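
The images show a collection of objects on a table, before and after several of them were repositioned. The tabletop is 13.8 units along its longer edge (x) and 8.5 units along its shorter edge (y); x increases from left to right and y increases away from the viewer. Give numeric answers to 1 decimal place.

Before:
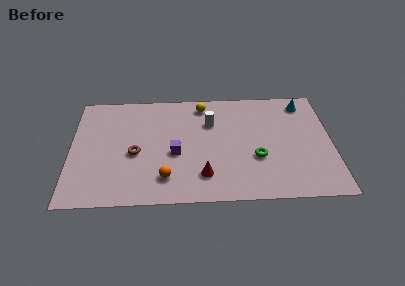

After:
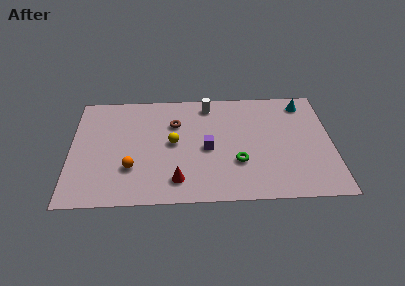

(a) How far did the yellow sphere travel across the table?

3.3

The yellow sphere was near (7.0, 7.3) before and (5.4, 4.4) after, so it travelled √(1.6² + 2.9²) ≈ 3.3 units.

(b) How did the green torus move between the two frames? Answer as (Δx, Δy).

(-1.0, -0.3)

From the two frames, the green torus sits at roughly (9.8, 3.1) before and (8.8, 2.8) after.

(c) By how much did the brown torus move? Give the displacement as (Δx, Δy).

(2.1, 2.2)

From the two frames, the brown torus sits at roughly (3.4, 3.7) before and (5.5, 5.9) after.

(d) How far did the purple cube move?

1.7

The purple cube moved from about (5.5, 3.6) to (7.2, 3.9), a distance of √(1.7² + 0.3²) ≈ 1.7.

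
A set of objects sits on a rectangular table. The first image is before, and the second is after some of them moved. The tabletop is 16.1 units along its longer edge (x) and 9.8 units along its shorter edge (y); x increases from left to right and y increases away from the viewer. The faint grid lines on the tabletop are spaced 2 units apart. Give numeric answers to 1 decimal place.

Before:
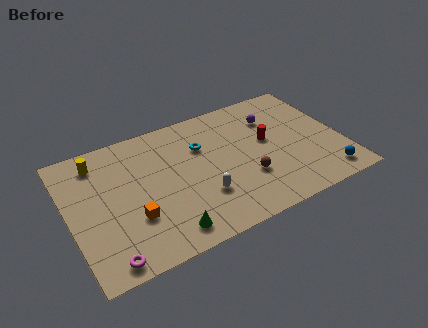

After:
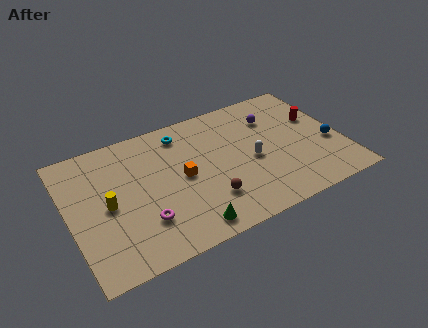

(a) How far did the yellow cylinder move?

3.4

The yellow cylinder moved from about (2.0, 8.1) to (2.2, 4.7), a distance of √(0.2² + 3.4²) ≈ 3.4.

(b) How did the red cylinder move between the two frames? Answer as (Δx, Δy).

(3.1, 0.6)

From the two frames, the red cylinder sits at roughly (11.8, 5.5) before and (14.9, 6.1) after.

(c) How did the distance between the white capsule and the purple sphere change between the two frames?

-3.2

Before: roughly 6.5 units apart; after: 3.3. That's 3.2 units closer together.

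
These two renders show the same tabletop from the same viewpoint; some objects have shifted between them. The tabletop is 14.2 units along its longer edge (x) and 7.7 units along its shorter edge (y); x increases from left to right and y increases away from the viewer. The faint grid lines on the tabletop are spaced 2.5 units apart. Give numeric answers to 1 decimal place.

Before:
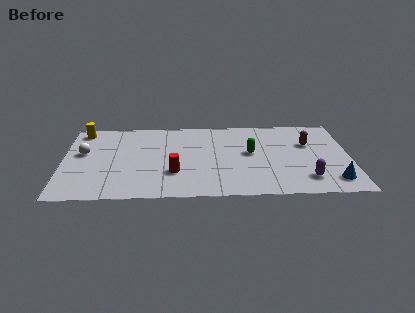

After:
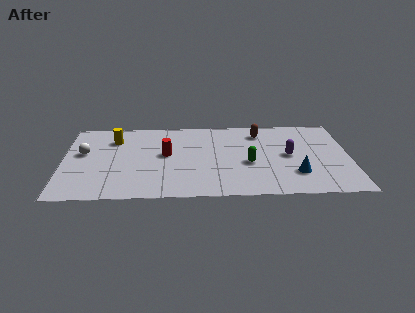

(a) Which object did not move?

the white sphere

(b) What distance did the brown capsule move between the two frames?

2.7

The brown capsule moved from about (12.2, 5.0) to (9.8, 6.2), a distance of √(2.4² + 1.2²) ≈ 2.7.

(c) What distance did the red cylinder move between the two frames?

1.8

The red cylinder moved from about (5.5, 2.4) to (5.1, 4.2), a distance of √(0.4² + 1.8²) ≈ 1.8.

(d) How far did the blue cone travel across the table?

1.9

From (13.3, 1.4) to (11.5, 2.1), the blue cone covered √(1.8² + 0.7²) ≈ 1.9 units.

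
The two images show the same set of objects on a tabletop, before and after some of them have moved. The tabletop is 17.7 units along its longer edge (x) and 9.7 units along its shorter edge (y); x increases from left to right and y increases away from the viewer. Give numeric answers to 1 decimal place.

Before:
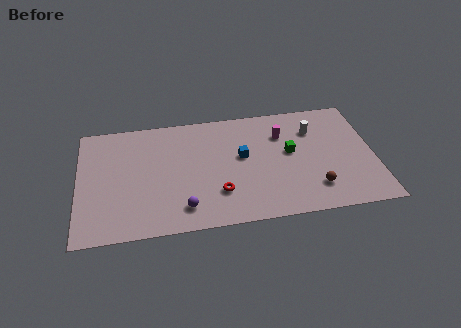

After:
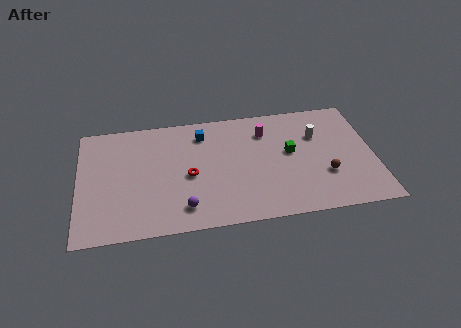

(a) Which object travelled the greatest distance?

the blue cube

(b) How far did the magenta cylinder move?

1.1

The magenta cylinder was near (12.3, 7.0) before and (11.3, 7.4) after, so it travelled √(1.0² + 0.4²) ≈ 1.1 units.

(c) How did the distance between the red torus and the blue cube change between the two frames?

+0.3

The distance was about 3.2 in the first image and 3.5 in the second, so they moved 0.3 units further apart.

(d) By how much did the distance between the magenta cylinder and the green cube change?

+0.8

The distance was about 1.6 in the first image and 2.4 in the second, so they moved 0.8 units further apart.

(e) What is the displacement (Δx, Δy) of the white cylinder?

(0.2, -0.5)

The white cylinder was at about (14.2, 7.1) and moved to about (14.4, 6.6).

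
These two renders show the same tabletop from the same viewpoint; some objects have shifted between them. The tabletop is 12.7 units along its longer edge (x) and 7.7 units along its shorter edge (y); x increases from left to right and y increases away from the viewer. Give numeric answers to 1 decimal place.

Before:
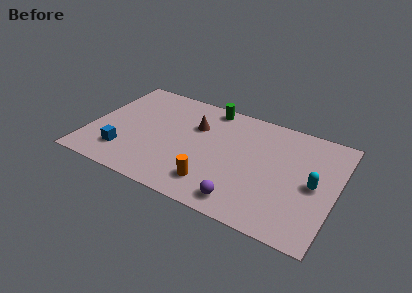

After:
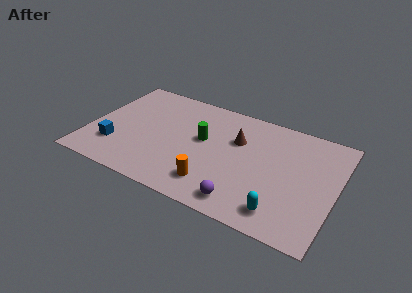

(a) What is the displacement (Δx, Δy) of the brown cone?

(2.2, -0.1)

From the two frames, the brown cone sits at roughly (5.3, 5.2) before and (7.5, 5.1) after.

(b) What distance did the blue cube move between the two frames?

0.6

From (2.0, 1.8) to (1.5, 2.1), the blue cube covered √(0.5² + 0.3²) ≈ 0.6 units.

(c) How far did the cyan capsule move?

2.8

From (11.6, 3.7) to (10.2, 1.3), the cyan capsule covered √(1.4² + 2.4²) ≈ 2.8 units.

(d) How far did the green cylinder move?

2.5

The green cylinder was near (5.8, 6.9) before and (5.8, 4.4) after, so it travelled √(0.0² + 2.5²) ≈ 2.5 units.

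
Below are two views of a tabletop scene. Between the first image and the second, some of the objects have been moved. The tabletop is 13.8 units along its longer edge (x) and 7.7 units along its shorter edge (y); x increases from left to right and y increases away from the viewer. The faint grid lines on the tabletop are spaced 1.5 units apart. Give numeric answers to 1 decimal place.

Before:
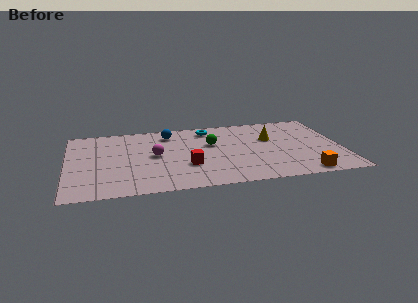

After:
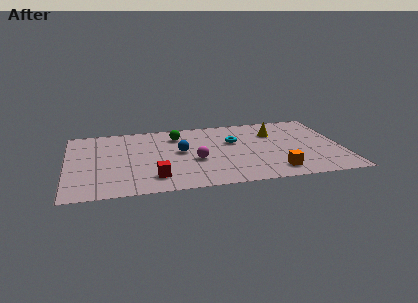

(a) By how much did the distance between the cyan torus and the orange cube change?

-3.2

The distance was about 7.3 in the first image and 4.1 in the second, so they moved 3.2 units closer together.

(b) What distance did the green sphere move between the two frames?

2.1

From (7.3, 4.8) to (5.6, 6.0), the green sphere covered √(1.7² + 1.2²) ≈ 2.1 units.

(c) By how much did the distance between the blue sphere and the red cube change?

-0.8

Before: roughly 3.8 units apart; after: 3.0. That's 0.8 units closer together.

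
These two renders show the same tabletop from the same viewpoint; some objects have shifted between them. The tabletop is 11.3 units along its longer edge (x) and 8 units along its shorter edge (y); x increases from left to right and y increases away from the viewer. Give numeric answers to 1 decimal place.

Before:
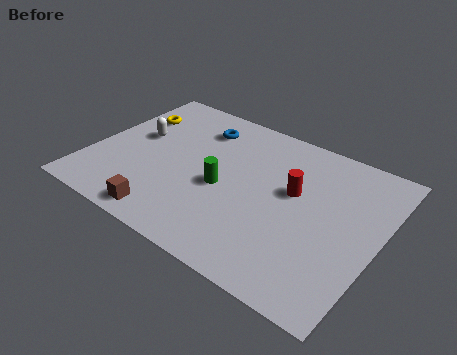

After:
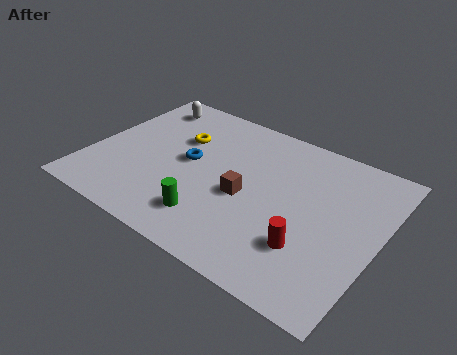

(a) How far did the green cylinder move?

1.8

From (5.3, 3.5) to (5.2, 1.7), the green cylinder covered √(0.1² + 1.8²) ≈ 1.8 units.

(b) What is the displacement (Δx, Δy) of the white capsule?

(-0.1, 2.1)

The white capsule was at about (1.6, 4.6) and moved to about (1.5, 6.7).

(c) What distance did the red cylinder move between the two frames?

2.6

The red cylinder moved from about (7.9, 4.7) to (8.9, 2.3), a distance of √(1.0² + 2.4²) ≈ 2.6.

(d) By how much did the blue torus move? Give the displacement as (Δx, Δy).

(0.0, -2.1)

The blue torus started near (3.8, 6.3) and ended near (3.8, 4.2).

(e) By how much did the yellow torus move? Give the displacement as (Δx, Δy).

(2.1, -0.4)

From the two frames, the yellow torus sits at roughly (1.1, 5.7) before and (3.2, 5.3) after.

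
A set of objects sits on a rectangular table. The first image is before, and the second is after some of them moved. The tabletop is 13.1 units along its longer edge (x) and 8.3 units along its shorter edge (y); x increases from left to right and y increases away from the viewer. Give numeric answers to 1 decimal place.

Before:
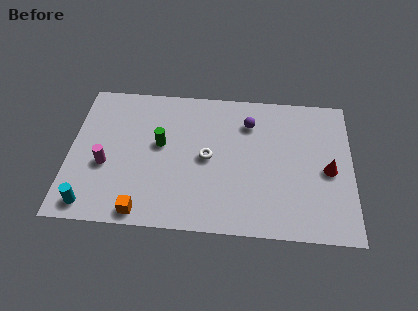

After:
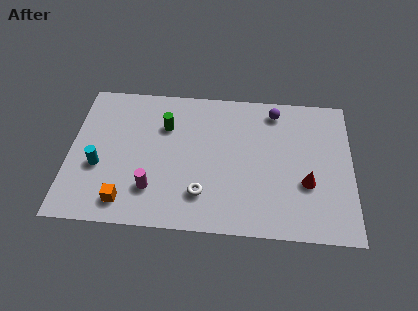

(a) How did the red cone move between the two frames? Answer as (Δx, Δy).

(-1.0, -0.8)

The red cone started near (12.0, 3.8) and ended near (11.0, 3.0).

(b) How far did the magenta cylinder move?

2.5

From (1.7, 3.3) to (3.9, 2.1), the magenta cylinder covered √(2.2² + 1.2²) ≈ 2.5 units.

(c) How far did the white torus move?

2.1

From (6.4, 4.1) to (6.2, 2.0), the white torus covered √(0.2² + 2.1²) ≈ 2.1 units.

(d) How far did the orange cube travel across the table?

0.9

From (3.5, 0.8) to (2.7, 1.3), the orange cube covered √(0.8² + 0.5²) ≈ 0.9 units.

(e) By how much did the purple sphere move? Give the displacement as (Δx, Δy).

(1.2, 0.8)

The purple sphere started near (8.3, 6.3) and ended near (9.5, 7.1).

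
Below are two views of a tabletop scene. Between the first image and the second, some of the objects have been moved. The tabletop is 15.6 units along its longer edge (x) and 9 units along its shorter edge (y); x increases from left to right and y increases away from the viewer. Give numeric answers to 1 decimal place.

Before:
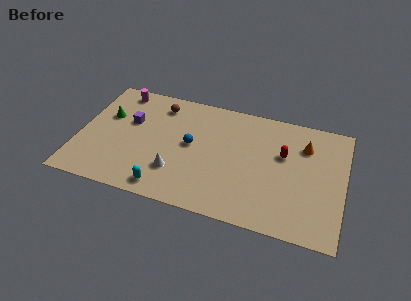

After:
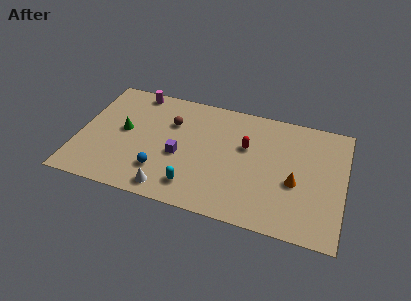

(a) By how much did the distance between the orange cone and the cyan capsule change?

-3.4

They were about 9.5 units apart before and 6.1 after — 3.4 units closer together.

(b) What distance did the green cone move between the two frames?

1.4

The green cone was near (1.5, 5.7) before and (2.6, 4.8) after, so it travelled √(1.1² + 0.9²) ≈ 1.4 units.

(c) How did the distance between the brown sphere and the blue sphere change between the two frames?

+0.6

Before: roughly 3.3 units apart; after: 3.9. That's 0.6 units further apart.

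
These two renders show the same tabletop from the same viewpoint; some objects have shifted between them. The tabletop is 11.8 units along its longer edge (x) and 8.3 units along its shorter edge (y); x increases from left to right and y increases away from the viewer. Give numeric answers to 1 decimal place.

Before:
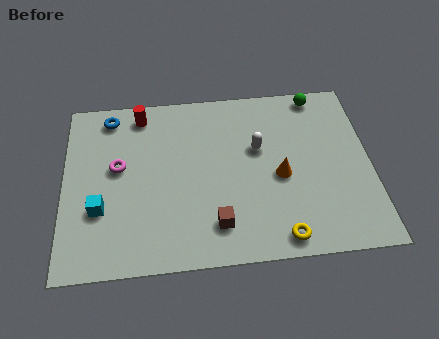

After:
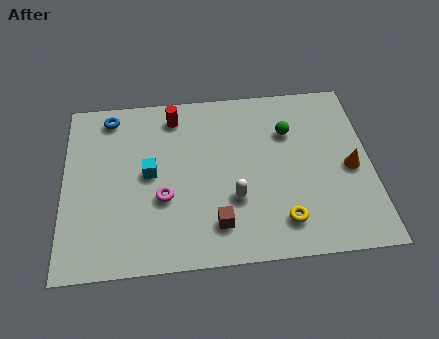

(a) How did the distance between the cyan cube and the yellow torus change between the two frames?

-1.4

Before: roughly 7.1 units apart; after: 5.7. That's 1.4 units closer together.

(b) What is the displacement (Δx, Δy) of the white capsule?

(-1.0, -2.3)

The white capsule started near (7.5, 5.1) and ended near (6.5, 2.8).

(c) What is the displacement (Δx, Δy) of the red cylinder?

(1.3, -0.2)

From the two frames, the red cylinder sits at roughly (3.0, 7.2) before and (4.3, 7.0) after.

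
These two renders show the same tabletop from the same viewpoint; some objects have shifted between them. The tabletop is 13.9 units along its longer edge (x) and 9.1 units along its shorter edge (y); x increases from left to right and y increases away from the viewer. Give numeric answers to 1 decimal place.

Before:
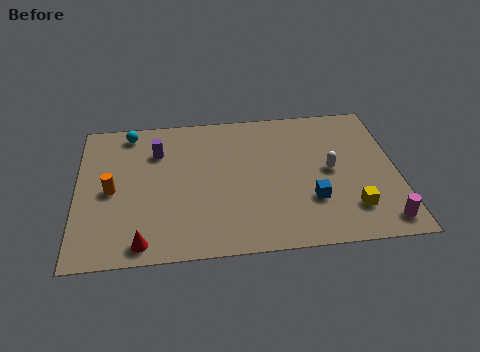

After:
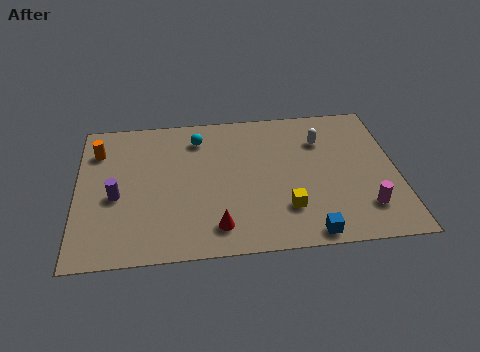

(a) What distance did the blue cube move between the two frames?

2.0

From (10.1, 2.8) to (9.9, 0.8), the blue cube covered √(0.2² + 2.0²) ≈ 2.0 units.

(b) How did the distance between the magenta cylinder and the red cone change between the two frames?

-3.9

Before: roughly 10.3 units apart; after: 6.4. That's 3.9 units closer together.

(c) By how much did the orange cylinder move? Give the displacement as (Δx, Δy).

(-0.6, 2.6)

The orange cylinder started near (1.5, 4.3) and ended near (0.9, 6.9).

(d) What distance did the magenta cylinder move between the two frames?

1.1

The magenta cylinder was near (13.1, 1.2) before and (12.4, 2.1) after, so it travelled √(0.7² + 0.9²) ≈ 1.1 units.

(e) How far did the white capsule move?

2.0

The white capsule moved from about (11.0, 4.6) to (10.7, 6.6), a distance of √(0.3² + 2.0²) ≈ 2.0.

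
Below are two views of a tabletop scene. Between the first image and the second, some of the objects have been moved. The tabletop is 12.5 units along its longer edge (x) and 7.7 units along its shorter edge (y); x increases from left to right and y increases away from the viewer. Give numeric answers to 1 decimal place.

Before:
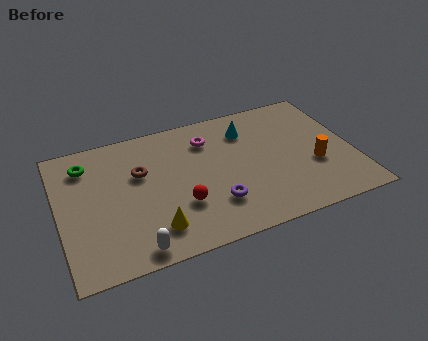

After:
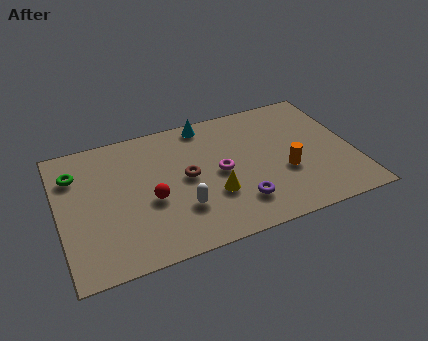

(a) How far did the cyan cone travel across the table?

2.0

From (8.2, 5.9) to (6.5, 6.9), the cyan cone covered √(1.7² + 1.0²) ≈ 2.0 units.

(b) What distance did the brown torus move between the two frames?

2.1

From (3.5, 4.9) to (5.4, 4.0), the brown torus covered √(1.9² + 0.9²) ≈ 2.1 units.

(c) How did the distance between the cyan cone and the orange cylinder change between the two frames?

+1.0

Before: roughly 4.0 units apart; after: 5.0. That's 1.0 units further apart.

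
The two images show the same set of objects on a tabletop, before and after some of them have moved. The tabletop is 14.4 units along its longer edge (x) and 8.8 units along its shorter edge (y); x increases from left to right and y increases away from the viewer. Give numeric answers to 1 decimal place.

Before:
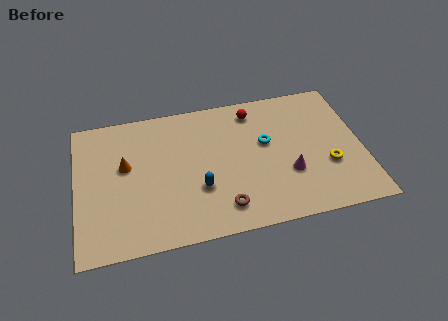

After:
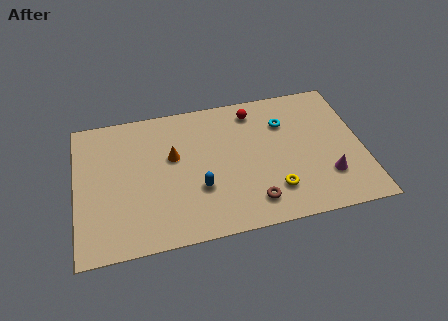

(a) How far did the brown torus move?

1.5

The brown torus was near (7.2, 1.6) before and (8.7, 1.6) after, so it travelled √(1.5² + 0.0²) ≈ 1.5 units.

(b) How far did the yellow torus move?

3.0

From (12.6, 3.1) to (9.8, 2.1), the yellow torus covered √(2.8² + 1.0²) ≈ 3.0 units.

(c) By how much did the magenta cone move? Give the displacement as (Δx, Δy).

(1.9, -0.6)

The magenta cone started near (10.6, 3.0) and ended near (12.5, 2.4).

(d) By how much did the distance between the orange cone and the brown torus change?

-0.6

Before: roughly 5.9 units apart; after: 5.3. That's 0.6 units closer together.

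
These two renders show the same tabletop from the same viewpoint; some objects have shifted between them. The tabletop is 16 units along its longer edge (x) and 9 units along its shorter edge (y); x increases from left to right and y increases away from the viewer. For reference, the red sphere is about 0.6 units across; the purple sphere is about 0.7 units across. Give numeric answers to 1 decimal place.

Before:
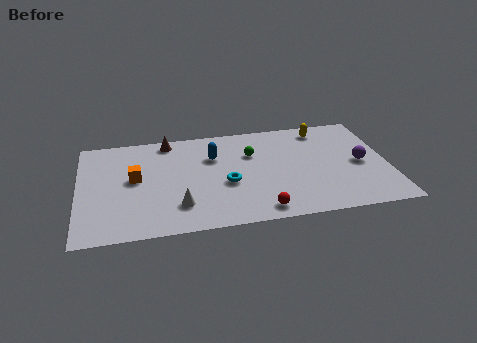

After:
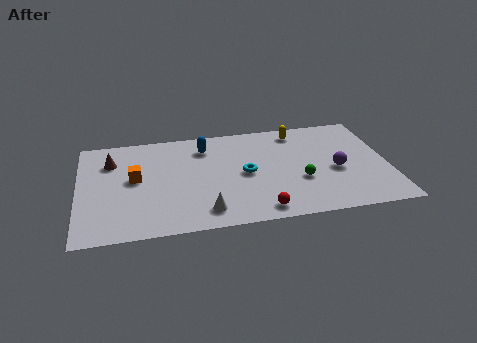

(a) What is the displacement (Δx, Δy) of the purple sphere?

(-1.3, -0.4)

The purple sphere was at about (14.6, 4.3) and moved to about (13.3, 3.9).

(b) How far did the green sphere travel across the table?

3.7

The green sphere was near (9.0, 6.1) before and (11.4, 3.3) after, so it travelled √(2.4² + 2.8²) ≈ 3.7 units.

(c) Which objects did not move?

the red sphere and the orange cube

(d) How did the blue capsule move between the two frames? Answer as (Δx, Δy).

(-0.4, 0.9)

The blue capsule started near (7.0, 6.2) and ended near (6.6, 7.1).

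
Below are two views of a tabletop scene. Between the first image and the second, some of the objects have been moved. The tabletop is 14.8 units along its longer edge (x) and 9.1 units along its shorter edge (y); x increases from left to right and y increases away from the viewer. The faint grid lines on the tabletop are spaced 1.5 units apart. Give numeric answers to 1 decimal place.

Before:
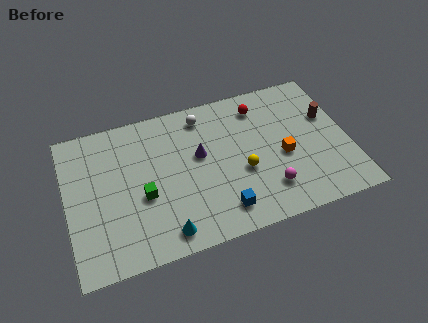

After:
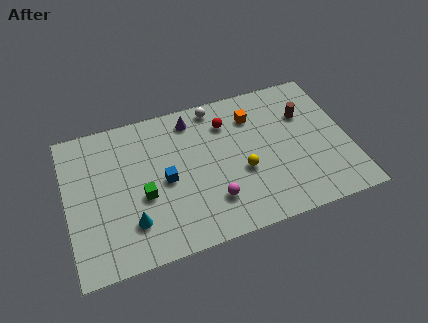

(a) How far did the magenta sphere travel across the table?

2.9

From (10.3, 2.1) to (7.4, 2.3), the magenta sphere covered √(2.9² + 0.2²) ≈ 2.9 units.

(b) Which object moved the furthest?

the blue cube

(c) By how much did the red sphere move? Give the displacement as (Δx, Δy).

(-1.8, -0.5)

From the two frames, the red sphere sits at roughly (10.4, 7.4) before and (8.6, 6.9) after.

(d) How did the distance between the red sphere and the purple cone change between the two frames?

-2.0

They were about 4.0 units apart before and 2.0 after — 2.0 units closer together.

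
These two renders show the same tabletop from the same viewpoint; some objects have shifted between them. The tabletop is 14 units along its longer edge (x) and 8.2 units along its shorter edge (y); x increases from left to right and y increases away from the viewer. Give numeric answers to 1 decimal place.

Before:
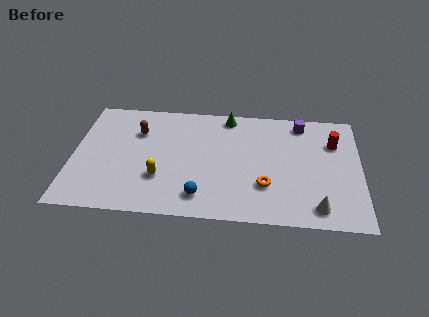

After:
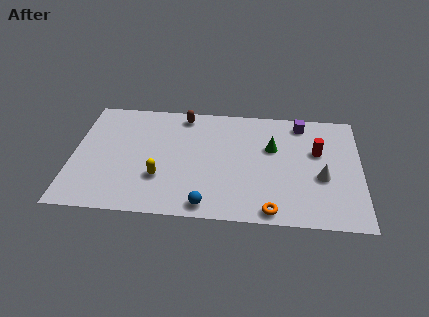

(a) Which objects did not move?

the yellow capsule and the purple cube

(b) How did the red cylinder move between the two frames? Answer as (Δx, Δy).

(-0.8, -0.7)

The red cylinder started near (12.7, 5.8) and ended near (11.9, 5.1).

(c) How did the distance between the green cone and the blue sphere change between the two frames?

-0.6

The distance was about 5.9 in the first image and 5.3 in the second, so they moved 0.6 units closer together.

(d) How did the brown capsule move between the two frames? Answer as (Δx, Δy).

(2.2, 1.4)

From the two frames, the brown capsule sits at roughly (3.1, 5.8) before and (5.3, 7.2) after.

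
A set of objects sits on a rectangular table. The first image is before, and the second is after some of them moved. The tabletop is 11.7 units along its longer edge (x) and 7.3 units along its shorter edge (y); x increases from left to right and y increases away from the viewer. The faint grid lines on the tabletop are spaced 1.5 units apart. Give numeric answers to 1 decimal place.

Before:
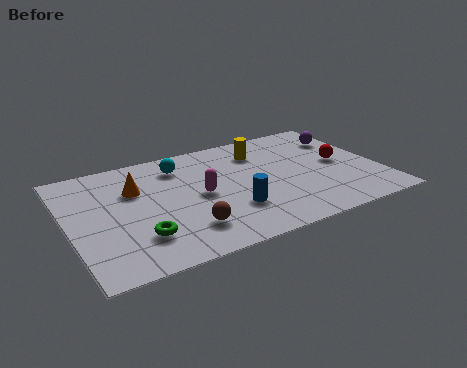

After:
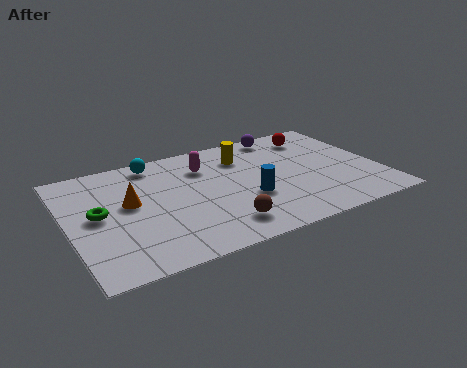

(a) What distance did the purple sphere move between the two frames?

2.5

The purple sphere was near (10.8, 5.4) before and (8.5, 6.5) after, so it travelled √(2.3² + 1.1²) ≈ 2.5 units.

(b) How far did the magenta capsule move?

1.8

The magenta capsule was near (4.9, 3.6) before and (5.3, 5.4) after, so it travelled √(0.4² + 1.8²) ≈ 1.8 units.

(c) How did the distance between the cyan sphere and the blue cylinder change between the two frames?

+0.9

They were about 3.9 units apart before and 4.8 after — 0.9 units further apart.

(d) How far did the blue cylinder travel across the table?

0.9

The blue cylinder moved from about (5.9, 2.2) to (6.6, 2.7), a distance of √(0.7² + 0.5²) ≈ 0.9.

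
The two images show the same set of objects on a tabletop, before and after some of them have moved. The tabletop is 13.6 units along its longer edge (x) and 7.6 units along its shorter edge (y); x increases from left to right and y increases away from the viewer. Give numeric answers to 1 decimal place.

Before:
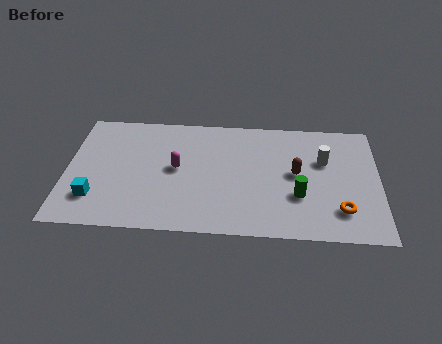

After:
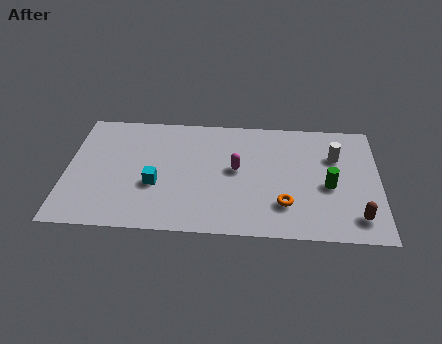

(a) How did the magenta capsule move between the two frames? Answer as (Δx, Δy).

(2.6, 0.1)

The magenta capsule started near (4.8, 4.0) and ended near (7.4, 4.1).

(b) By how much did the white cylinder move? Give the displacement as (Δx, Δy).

(0.5, 0.3)

From the two frames, the white cylinder sits at roughly (11.2, 4.9) before and (11.7, 5.2) after.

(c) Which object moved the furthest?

the brown capsule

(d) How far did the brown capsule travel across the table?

3.7

From (10.0, 4.0) to (12.6, 1.4), the brown capsule covered √(2.6² + 2.6²) ≈ 3.7 units.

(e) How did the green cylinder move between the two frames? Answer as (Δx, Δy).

(1.3, 0.7)

From the two frames, the green cylinder sits at roughly (10.1, 2.6) before and (11.4, 3.3) after.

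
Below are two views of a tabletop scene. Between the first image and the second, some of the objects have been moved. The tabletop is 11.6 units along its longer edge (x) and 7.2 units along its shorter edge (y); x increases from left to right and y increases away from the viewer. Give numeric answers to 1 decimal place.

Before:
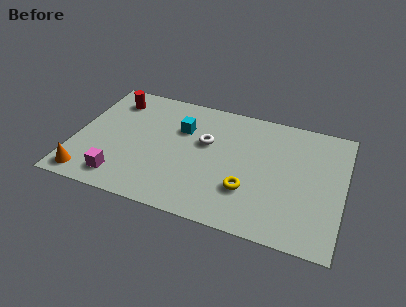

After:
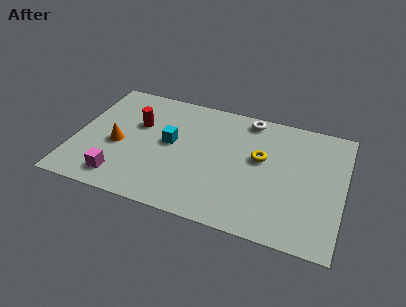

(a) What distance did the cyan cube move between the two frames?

1.1

The cyan cube moved from about (4.5, 4.9) to (4.1, 3.9), a distance of √(0.4² + 1.0²) ≈ 1.1.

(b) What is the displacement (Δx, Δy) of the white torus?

(1.7, 2.0)

From the two frames, the white torus sits at roughly (5.6, 4.4) before and (7.3, 6.4) after.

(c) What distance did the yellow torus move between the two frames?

2.0

The yellow torus was near (7.6, 2.2) before and (8.0, 4.2) after, so it travelled √(0.4² + 2.0²) ≈ 2.0 units.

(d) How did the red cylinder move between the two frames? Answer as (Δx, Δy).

(1.2, -1.2)

The red cylinder was at about (1.4, 5.8) and moved to about (2.6, 4.6).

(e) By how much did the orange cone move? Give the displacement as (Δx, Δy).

(1.1, 2.2)

From the two frames, the orange cone sits at roughly (0.8, 0.9) before and (1.9, 3.1) after.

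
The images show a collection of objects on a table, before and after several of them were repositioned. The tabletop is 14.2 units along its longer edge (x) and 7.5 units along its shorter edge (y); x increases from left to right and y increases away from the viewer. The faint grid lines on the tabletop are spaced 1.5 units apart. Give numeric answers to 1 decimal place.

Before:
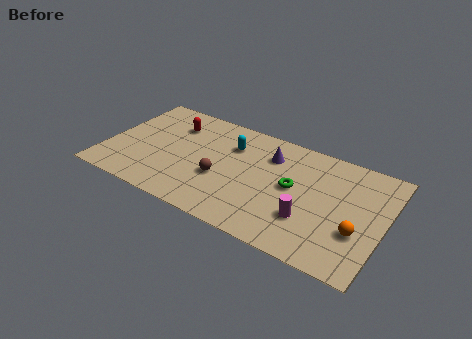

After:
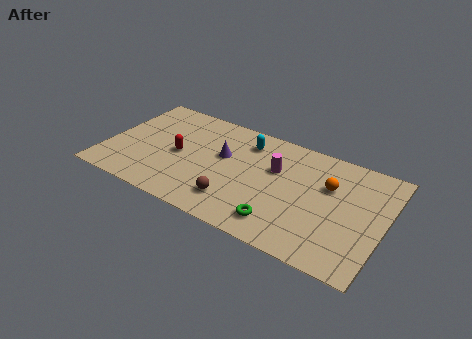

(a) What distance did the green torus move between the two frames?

2.6

The green torus moved from about (9.6, 4.0) to (9.3, 1.4), a distance of √(0.3² + 2.6²) ≈ 2.6.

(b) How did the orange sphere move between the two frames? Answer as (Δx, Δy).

(-1.7, 2.3)

The orange sphere was at about (13.0, 2.6) and moved to about (11.3, 4.9).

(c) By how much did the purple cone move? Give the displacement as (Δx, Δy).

(-2.3, -1.1)

The purple cone was at about (8.2, 5.6) and moved to about (5.9, 4.5).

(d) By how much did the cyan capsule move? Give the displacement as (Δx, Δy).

(0.7, 0.6)

The cyan capsule started near (6.2, 5.4) and ended near (6.9, 6.0).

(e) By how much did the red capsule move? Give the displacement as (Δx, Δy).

(0.6, -2.0)

The red capsule was at about (3.1, 5.6) and moved to about (3.7, 3.6).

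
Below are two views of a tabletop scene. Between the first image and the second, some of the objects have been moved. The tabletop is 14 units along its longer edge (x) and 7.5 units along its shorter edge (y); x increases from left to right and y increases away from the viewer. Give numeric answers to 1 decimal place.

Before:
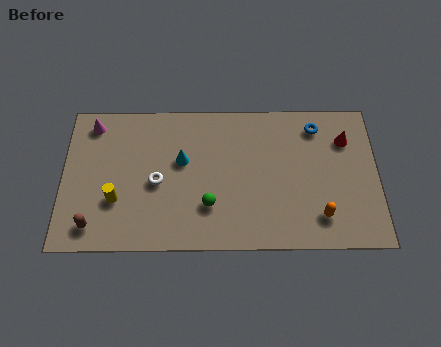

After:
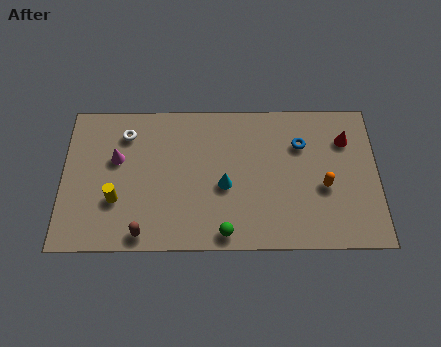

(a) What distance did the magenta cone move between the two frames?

2.1

The magenta cone was near (1.3, 6.4) before and (2.4, 4.6) after, so it travelled √(1.1² + 1.8²) ≈ 2.1 units.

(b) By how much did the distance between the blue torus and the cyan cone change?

-2.2

The distance was about 6.2 in the first image and 4.0 in the second, so they moved 2.2 units closer together.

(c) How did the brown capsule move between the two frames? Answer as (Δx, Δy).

(2.2, -0.4)

The brown capsule started near (1.4, 1.2) and ended near (3.6, 0.8).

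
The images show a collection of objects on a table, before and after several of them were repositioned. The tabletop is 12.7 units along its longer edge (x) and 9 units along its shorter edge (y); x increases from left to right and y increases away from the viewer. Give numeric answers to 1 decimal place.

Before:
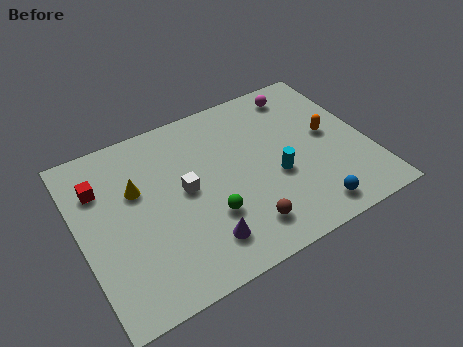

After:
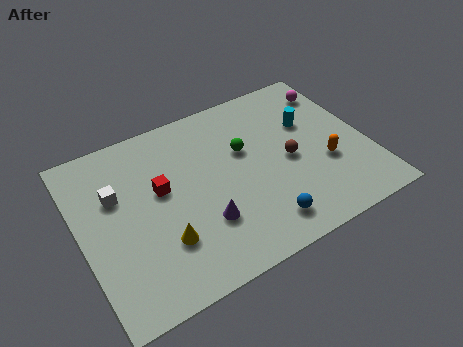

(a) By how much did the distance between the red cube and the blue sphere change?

-4.6

The distance was about 10.0 in the first image and 5.4 in the second, so they moved 4.6 units closer together.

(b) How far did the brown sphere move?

3.5

From (6.7, 1.7) to (9.2, 4.2), the brown sphere covered √(2.5² + 2.5²) ≈ 3.5 units.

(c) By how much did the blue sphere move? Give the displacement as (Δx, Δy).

(-2.1, 0.3)

From the two frames, the blue sphere sits at roughly (9.6, 1.2) before and (7.5, 1.5) after.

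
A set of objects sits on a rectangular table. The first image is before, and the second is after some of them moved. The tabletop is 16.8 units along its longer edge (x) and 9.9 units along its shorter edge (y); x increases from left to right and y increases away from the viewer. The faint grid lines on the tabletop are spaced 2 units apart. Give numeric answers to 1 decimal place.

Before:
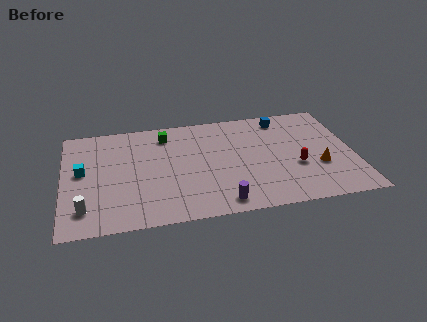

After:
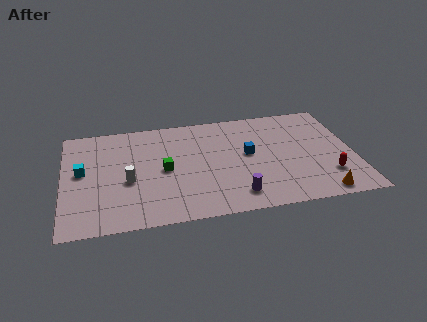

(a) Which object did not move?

the cyan cube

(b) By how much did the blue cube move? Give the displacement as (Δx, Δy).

(-2.2, -3.1)

The blue cube was at about (12.9, 8.5) and moved to about (10.7, 5.4).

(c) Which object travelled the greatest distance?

the blue cube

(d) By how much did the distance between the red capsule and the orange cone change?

+0.4

Before: roughly 1.3 units apart; after: 1.7. That's 0.4 units further apart.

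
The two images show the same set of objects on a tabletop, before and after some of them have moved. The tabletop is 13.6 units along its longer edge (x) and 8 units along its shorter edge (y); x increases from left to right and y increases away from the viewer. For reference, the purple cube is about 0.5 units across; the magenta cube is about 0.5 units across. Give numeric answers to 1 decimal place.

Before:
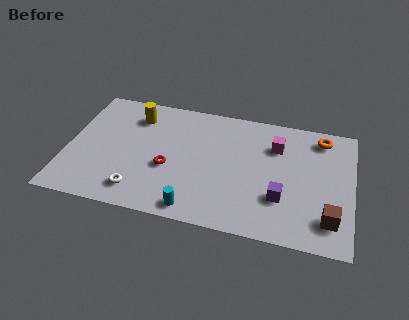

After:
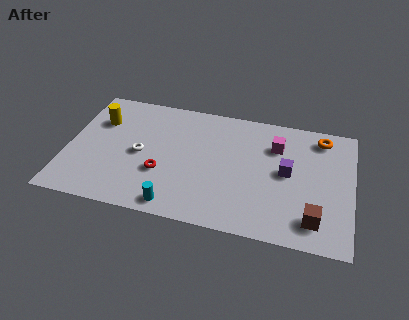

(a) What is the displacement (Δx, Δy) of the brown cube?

(-0.7, -0.2)

The brown cube started near (12.6, 1.7) and ended near (11.9, 1.5).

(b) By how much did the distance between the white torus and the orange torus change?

-1.0

Before: roughly 10.0 units apart; after: 9.0. That's 1.0 units closer together.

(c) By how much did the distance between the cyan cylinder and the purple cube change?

+1.8

Before: roughly 4.3 units apart; after: 6.1. That's 1.8 units further apart.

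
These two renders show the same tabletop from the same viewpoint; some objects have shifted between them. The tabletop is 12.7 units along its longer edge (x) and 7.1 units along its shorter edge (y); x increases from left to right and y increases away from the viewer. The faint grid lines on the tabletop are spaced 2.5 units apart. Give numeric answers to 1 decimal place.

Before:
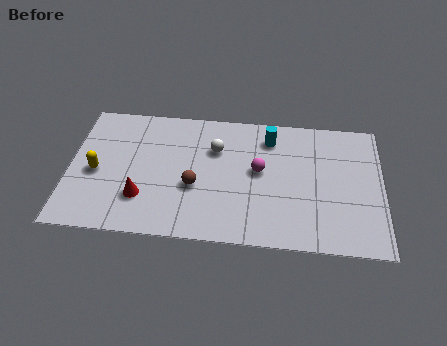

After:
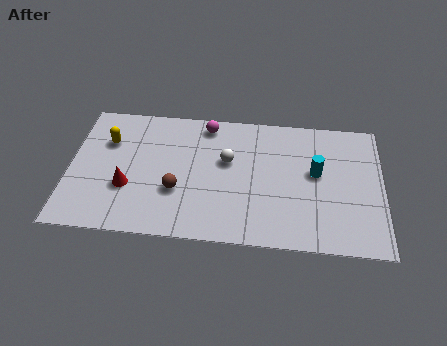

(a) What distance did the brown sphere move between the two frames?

0.8

The brown sphere moved from about (5.1, 2.8) to (4.4, 2.5), a distance of √(0.7² + 0.3²) ≈ 0.8.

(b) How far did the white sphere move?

0.8

The white sphere moved from about (5.9, 4.9) to (6.4, 4.3), a distance of √(0.5² + 0.6²) ≈ 0.8.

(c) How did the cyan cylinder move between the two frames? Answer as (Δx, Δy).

(1.9, -1.7)

From the two frames, the cyan cylinder sits at roughly (8.1, 5.7) before and (10.0, 4.0) after.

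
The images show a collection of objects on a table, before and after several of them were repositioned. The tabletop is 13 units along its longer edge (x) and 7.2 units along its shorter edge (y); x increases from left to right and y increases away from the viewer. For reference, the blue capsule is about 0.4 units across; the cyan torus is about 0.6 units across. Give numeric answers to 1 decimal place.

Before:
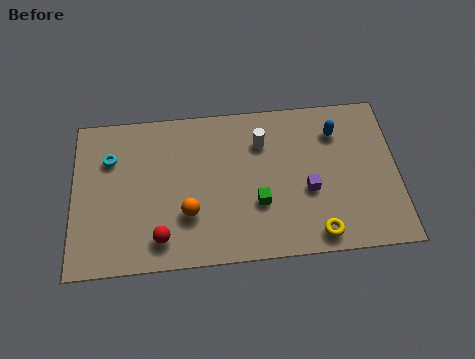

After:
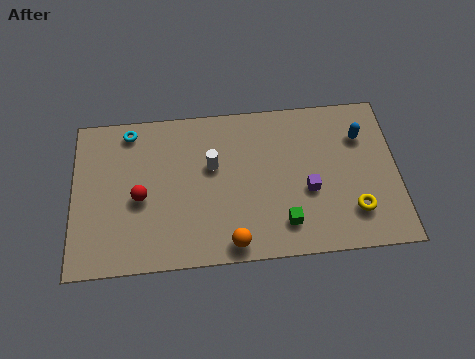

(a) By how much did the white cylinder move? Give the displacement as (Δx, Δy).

(-2.0, -0.9)

The white cylinder was at about (7.6, 5.3) and moved to about (5.6, 4.4).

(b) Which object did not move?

the purple cube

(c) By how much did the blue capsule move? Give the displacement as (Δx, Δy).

(1.0, -0.3)

From the two frames, the blue capsule sits at roughly (10.6, 5.5) before and (11.6, 5.2) after.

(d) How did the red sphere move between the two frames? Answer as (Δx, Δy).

(-0.8, 1.9)

The red sphere started near (3.5, 1.3) and ended near (2.7, 3.2).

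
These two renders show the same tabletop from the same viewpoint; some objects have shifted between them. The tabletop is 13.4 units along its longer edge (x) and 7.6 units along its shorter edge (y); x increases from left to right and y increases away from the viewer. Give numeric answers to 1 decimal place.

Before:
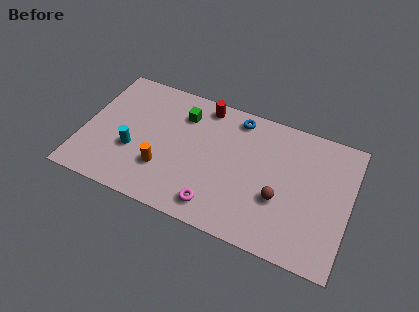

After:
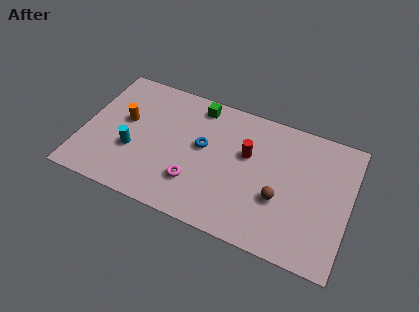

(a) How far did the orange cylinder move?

3.0

The orange cylinder was near (4.2, 2.3) before and (2.0, 4.4) after, so it travelled √(2.2² + 2.1²) ≈ 3.0 units.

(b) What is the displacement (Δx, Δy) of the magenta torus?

(-1.2, 0.9)

The magenta torus was at about (7.0, 1.2) and moved to about (5.8, 2.1).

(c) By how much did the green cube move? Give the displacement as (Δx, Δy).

(0.7, 0.8)

The green cube was at about (4.8, 5.8) and moved to about (5.5, 6.6).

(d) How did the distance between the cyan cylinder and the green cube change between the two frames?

+1.1

They were about 3.7 units apart before and 4.8 after — 1.1 units further apart.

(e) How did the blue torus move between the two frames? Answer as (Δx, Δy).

(-1.5, -2.3)

The blue torus started near (7.5, 6.6) and ended near (6.0, 4.3).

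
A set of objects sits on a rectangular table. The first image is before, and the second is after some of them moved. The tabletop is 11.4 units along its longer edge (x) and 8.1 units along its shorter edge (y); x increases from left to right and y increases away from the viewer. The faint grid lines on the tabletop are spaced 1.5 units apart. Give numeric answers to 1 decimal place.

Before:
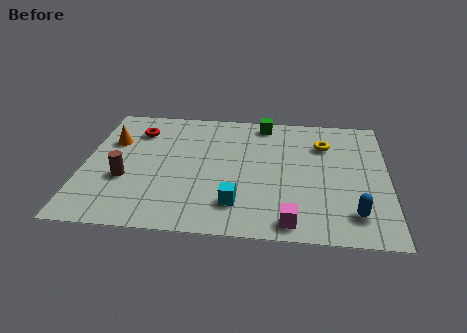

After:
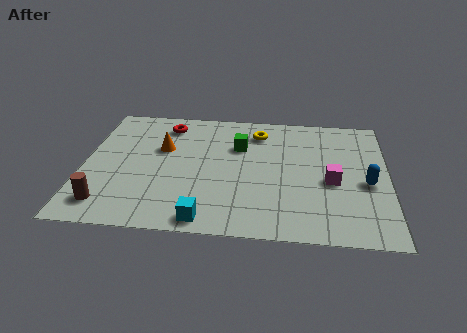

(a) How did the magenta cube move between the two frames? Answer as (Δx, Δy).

(1.5, 2.6)

The magenta cube started near (7.8, 0.9) and ended near (9.3, 3.5).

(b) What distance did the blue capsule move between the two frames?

2.0

From (10.1, 1.6) to (10.6, 3.5), the blue capsule covered √(0.5² + 1.9²) ≈ 2.0 units.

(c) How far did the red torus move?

1.2

From (1.9, 6.2) to (3.0, 6.7), the red torus covered √(1.1² + 0.5²) ≈ 1.2 units.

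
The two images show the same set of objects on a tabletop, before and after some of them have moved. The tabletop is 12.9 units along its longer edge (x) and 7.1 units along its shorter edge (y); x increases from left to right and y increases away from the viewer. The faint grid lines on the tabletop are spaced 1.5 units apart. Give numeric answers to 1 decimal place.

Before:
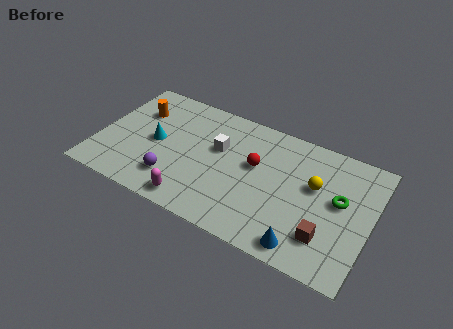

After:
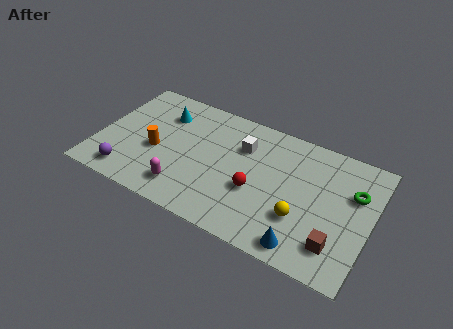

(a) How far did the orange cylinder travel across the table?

2.3

From (1.6, 5.0) to (2.8, 3.0), the orange cylinder covered √(1.2² + 2.0²) ≈ 2.3 units.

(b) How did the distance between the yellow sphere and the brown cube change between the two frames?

-0.8

Before: roughly 2.6 units apart; after: 1.8. That's 0.8 units closer together.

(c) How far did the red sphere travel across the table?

1.4

From (7.4, 4.2) to (7.6, 2.8), the red sphere covered √(0.2² + 1.4²) ≈ 1.4 units.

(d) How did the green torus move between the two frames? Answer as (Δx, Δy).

(0.6, 0.7)

The green torus started near (11.4, 4.0) and ended near (12.0, 4.7).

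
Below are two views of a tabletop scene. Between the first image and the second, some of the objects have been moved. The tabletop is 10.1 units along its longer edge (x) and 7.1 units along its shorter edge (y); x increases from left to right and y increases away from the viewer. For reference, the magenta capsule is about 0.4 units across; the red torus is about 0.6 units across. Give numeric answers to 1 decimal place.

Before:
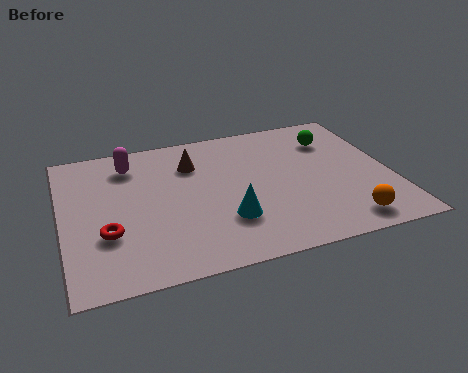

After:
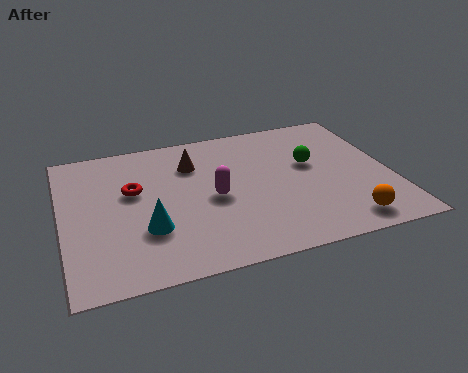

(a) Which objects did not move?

the brown cone and the orange sphere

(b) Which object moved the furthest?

the magenta capsule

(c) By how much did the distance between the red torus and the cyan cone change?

-1.6

They were about 3.6 units apart before and 2.0 after — 1.6 units closer together.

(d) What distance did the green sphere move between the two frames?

1.4

From (8.5, 5.3) to (7.7, 4.2), the green sphere covered √(0.8² + 1.1²) ≈ 1.4 units.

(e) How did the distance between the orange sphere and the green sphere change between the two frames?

-1.0

They were about 4.3 units apart before and 3.3 after — 1.0 units closer together.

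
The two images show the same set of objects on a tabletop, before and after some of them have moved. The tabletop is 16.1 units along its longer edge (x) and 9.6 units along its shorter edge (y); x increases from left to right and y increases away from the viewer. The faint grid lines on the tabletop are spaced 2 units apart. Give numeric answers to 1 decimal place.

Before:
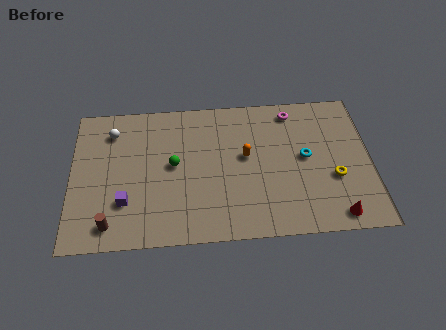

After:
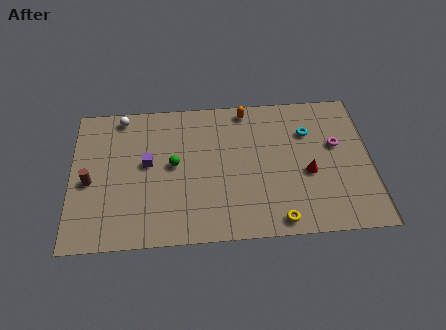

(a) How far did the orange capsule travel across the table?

3.2

From (9.4, 5.4) to (9.5, 8.6), the orange capsule covered √(0.1² + 3.2²) ≈ 3.2 units.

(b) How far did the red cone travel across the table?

3.2

The red cone moved from about (14.1, 1.1) to (12.7, 4.0), a distance of √(1.4² + 2.9²) ≈ 3.2.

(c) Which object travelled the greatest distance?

the yellow torus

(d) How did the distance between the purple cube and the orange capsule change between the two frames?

-0.7

They were about 7.0 units apart before and 6.3 after — 0.7 units closer together.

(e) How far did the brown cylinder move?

3.1

From (2.1, 1.4) to (1.0, 4.3), the brown cylinder covered √(1.1² + 2.9²) ≈ 3.1 units.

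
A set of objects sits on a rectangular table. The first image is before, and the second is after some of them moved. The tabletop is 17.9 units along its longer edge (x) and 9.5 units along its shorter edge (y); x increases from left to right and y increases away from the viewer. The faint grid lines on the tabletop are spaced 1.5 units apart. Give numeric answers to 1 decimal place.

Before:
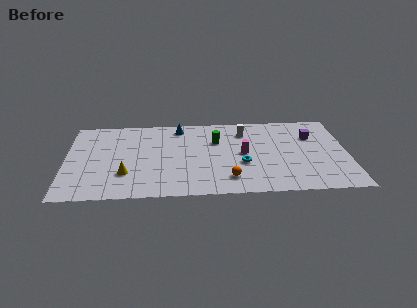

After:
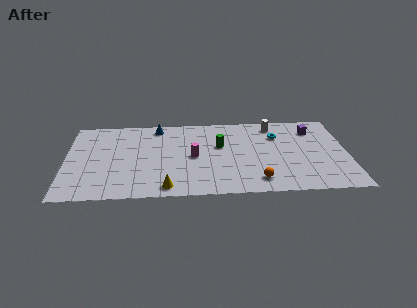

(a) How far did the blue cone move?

1.4

The blue cone moved from about (7.2, 8.2) to (5.8, 8.3), a distance of √(1.4² + 0.1²) ≈ 1.4.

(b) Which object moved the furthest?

the cyan torus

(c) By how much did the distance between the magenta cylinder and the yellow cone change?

-3.9

Before: roughly 7.8 units apart; after: 3.9. That's 3.9 units closer together.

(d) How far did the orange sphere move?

1.8

The orange sphere moved from about (10.3, 1.9) to (12.1, 1.6), a distance of √(1.8² + 0.3²) ≈ 1.8.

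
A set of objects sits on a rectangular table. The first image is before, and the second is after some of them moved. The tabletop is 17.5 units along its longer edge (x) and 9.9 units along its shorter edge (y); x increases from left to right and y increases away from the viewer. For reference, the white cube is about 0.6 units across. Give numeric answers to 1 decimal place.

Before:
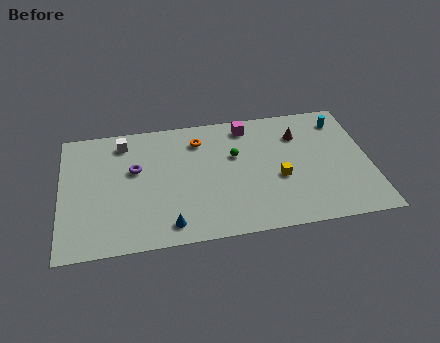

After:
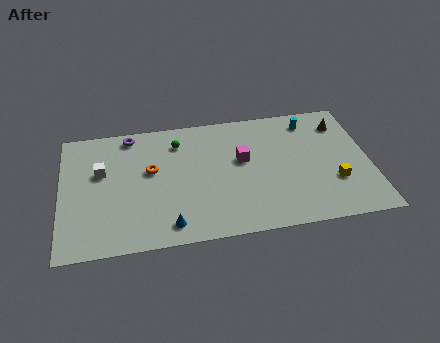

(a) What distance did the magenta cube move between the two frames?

2.7

The magenta cube moved from about (10.7, 8.5) to (10.3, 5.8), a distance of √(0.4² + 2.7²) ≈ 2.7.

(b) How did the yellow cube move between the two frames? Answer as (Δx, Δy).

(3.1, -0.8)

From the two frames, the yellow cube sits at roughly (12.3, 4.0) before and (15.4, 3.2) after.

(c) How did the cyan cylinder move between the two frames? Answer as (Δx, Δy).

(-1.8, 0.2)

The cyan cylinder was at about (16.1, 8.1) and moved to about (14.3, 8.3).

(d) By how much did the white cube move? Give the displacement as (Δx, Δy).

(-1.3, -2.2)

From the two frames, the white cube sits at roughly (3.6, 8.3) before and (2.3, 6.1) after.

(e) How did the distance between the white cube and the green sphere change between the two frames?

-1.9

They were about 6.6 units apart before and 4.7 after — 1.9 units closer together.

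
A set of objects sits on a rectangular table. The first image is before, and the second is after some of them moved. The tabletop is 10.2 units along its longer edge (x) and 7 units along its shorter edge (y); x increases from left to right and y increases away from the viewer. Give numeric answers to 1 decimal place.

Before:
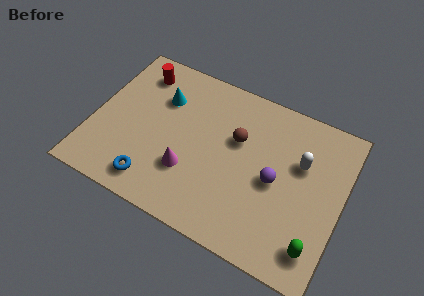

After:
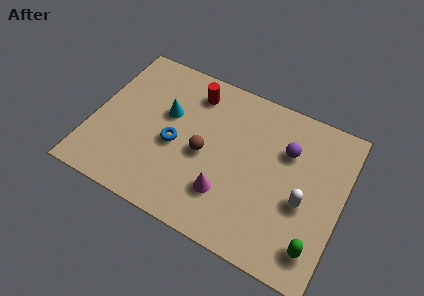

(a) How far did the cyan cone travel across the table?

0.7

The cyan cone moved from about (2.6, 4.9) to (2.9, 4.3), a distance of √(0.3² + 0.6²) ≈ 0.7.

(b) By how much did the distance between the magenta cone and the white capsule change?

-1.7

The distance was about 4.9 in the first image and 3.2 in the second, so they moved 1.7 units closer together.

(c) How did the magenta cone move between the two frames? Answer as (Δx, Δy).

(1.6, -0.3)

The magenta cone started near (4.1, 2.2) and ended near (5.7, 1.9).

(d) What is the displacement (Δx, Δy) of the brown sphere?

(-1.2, -1.2)

The brown sphere was at about (5.8, 4.4) and moved to about (4.6, 3.2).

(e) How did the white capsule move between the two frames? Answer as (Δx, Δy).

(0.3, -1.6)

From the two frames, the white capsule sits at roughly (8.4, 4.5) before and (8.7, 2.9) after.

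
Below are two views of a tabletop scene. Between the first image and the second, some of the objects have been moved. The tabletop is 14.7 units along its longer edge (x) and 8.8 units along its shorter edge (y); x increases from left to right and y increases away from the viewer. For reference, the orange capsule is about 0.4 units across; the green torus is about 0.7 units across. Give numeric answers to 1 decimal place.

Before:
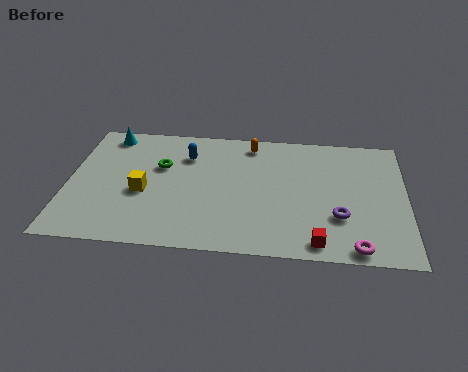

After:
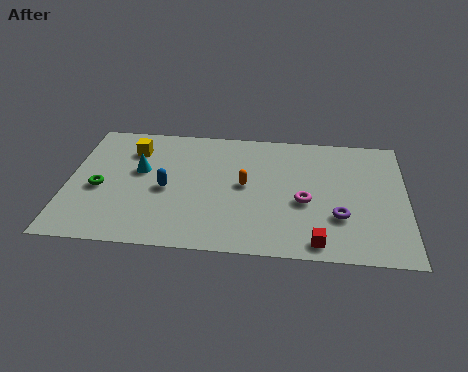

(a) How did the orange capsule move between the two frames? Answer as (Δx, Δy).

(-0.2, -3.0)

The orange capsule started near (7.9, 7.6) and ended near (7.7, 4.6).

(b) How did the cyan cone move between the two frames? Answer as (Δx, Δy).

(1.5, -2.5)

The cyan cone started near (1.6, 7.7) and ended near (3.1, 5.2).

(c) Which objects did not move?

the purple torus and the red cube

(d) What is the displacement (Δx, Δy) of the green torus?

(-2.6, -1.8)

The green torus started near (4.0, 5.6) and ended near (1.4, 3.8).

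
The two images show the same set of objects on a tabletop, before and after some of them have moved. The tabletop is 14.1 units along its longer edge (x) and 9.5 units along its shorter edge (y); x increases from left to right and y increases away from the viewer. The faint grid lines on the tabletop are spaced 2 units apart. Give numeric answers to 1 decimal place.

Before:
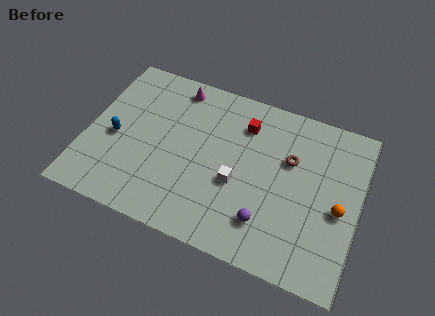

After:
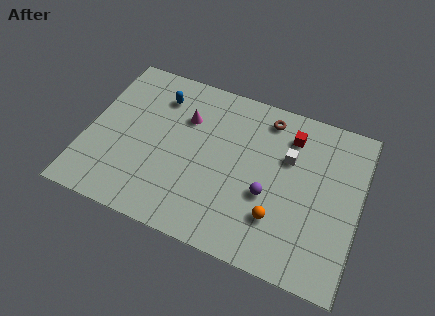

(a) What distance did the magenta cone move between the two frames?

1.8

The magenta cone moved from about (4.2, 8.3) to (4.9, 6.6), a distance of √(0.7² + 1.7²) ≈ 1.8.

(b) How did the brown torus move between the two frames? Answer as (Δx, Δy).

(-1.4, 2.0)

The brown torus started near (10.4, 6.1) and ended near (9.0, 8.1).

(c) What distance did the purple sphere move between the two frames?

1.5

The purple sphere was near (9.6, 2.2) before and (9.5, 3.7) after, so it travelled √(0.1² + 1.5²) ≈ 1.5 units.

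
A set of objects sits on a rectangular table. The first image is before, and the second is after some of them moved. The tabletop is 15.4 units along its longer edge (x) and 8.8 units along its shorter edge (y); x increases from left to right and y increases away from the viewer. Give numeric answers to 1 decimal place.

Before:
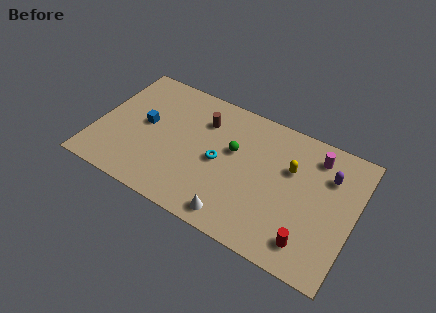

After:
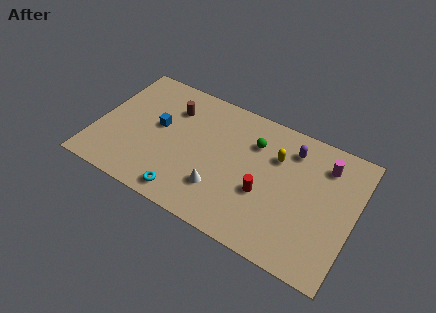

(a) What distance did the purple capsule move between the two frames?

2.4

From (13.7, 6.3) to (11.4, 7.0), the purple capsule covered √(2.3² + 0.7²) ≈ 2.4 units.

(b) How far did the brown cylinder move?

1.9

From (6.1, 6.5) to (4.2, 6.5), the brown cylinder covered √(1.9² + 0.0²) ≈ 1.9 units.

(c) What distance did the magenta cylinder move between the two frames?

0.7

The magenta cylinder moved from about (12.8, 7.2) to (13.4, 6.9), a distance of √(0.6² + 0.3²) ≈ 0.7.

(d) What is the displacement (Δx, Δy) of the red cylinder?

(-2.9, 1.8)

From the two frames, the red cylinder sits at roughly (13.1, 1.6) before and (10.2, 3.4) after.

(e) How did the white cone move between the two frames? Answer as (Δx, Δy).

(-1.1, 1.3)

The white cone was at about (8.8, 1.1) and moved to about (7.7, 2.4).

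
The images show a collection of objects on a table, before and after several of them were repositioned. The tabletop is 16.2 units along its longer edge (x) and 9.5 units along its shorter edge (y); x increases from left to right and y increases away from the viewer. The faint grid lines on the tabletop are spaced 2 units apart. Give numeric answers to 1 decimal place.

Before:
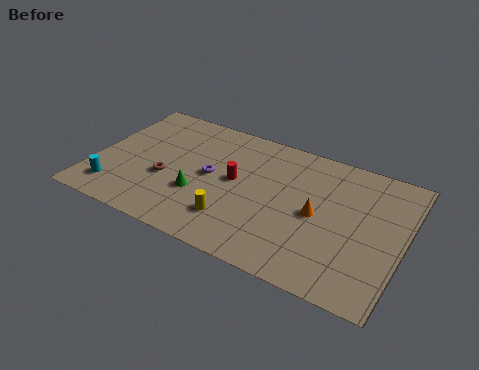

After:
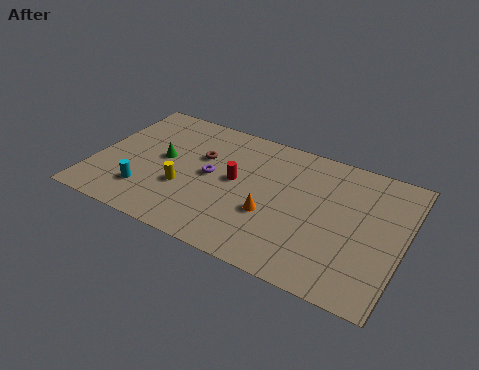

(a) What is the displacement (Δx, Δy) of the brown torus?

(1.5, 2.4)

From the two frames, the brown torus sits at roughly (3.9, 3.7) before and (5.4, 6.1) after.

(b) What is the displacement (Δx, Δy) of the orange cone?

(-2.3, -1.1)

The orange cone was at about (11.8, 4.6) and moved to about (9.5, 3.5).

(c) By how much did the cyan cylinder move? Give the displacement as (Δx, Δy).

(1.6, 0.5)

From the two frames, the cyan cylinder sits at roughly (1.4, 1.8) before and (3.0, 2.3) after.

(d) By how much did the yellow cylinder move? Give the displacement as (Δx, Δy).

(-2.8, 1.1)

The yellow cylinder was at about (7.7, 2.3) and moved to about (4.9, 3.4).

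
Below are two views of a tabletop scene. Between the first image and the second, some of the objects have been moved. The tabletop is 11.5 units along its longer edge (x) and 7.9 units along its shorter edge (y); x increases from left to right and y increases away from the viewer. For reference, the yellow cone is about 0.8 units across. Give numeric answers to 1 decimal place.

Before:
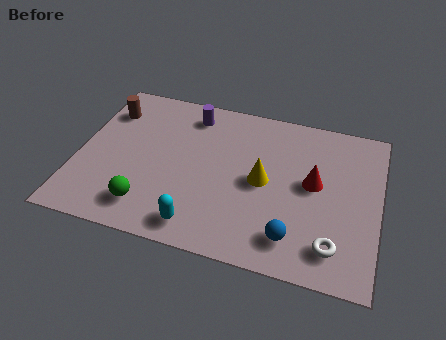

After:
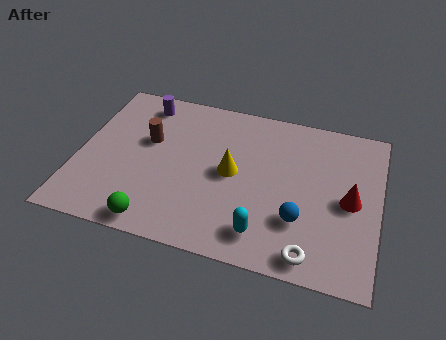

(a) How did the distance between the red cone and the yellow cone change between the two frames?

+2.6

The distance was about 1.9 in the first image and 4.5 in the second, so they moved 2.6 units further apart.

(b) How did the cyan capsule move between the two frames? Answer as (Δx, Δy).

(2.4, 0.3)

The cyan capsule was at about (4.9, 1.1) and moved to about (7.3, 1.4).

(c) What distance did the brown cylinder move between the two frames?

2.1

The brown cylinder was near (0.9, 6.0) before and (2.6, 4.8) after, so it travelled √(1.7² + 1.2²) ≈ 2.1 units.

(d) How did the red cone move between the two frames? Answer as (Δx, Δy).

(1.4, -0.5)

The red cone started near (9.0, 4.3) and ended near (10.4, 3.8).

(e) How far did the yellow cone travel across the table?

1.2

From (7.1, 3.9) to (5.9, 4.0), the yellow cone covered √(1.2² + 0.1²) ≈ 1.2 units.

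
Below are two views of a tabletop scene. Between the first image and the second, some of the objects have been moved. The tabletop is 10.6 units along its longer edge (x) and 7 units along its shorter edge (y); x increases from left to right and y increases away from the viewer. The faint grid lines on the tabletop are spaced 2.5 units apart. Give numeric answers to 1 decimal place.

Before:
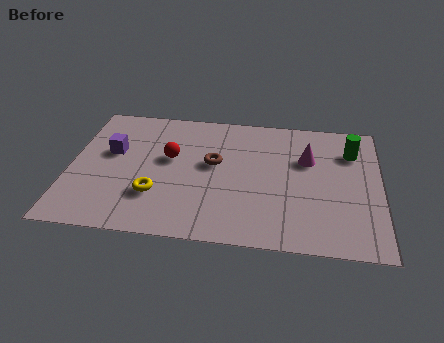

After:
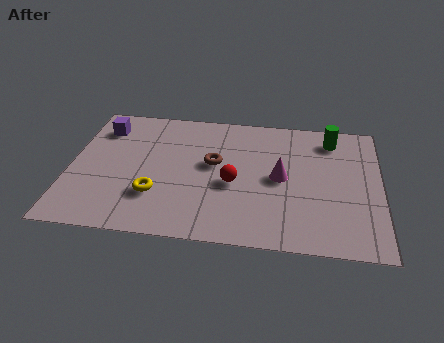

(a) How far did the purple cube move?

1.4

The purple cube moved from about (1.4, 4.2) to (1.0, 5.5), a distance of √(0.4² + 1.3²) ≈ 1.4.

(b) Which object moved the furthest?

the red sphere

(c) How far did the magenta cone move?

1.4

From (8.1, 4.6) to (7.2, 3.5), the magenta cone covered √(0.9² + 1.1²) ≈ 1.4 units.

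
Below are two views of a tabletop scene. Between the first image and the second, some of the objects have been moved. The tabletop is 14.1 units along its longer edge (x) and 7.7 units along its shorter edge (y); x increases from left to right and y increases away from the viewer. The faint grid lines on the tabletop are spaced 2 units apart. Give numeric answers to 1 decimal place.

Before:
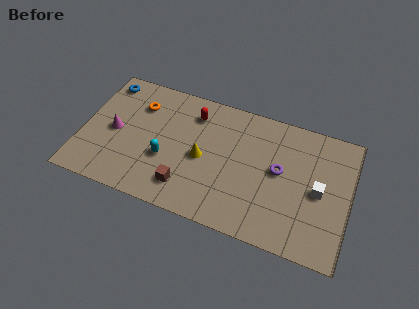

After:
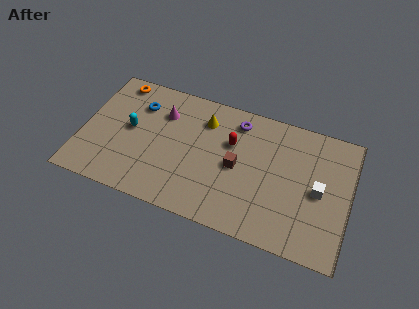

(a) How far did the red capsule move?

2.4

From (5.7, 6.1) to (7.8, 5.0), the red capsule covered √(2.1² + 1.1²) ≈ 2.4 units.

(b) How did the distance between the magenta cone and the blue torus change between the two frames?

-1.7

The distance was about 3.0 in the first image and 1.3 in the second, so they moved 1.7 units closer together.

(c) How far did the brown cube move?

3.3

The brown cube moved from about (5.7, 1.6) to (8.2, 3.7), a distance of √(2.5² + 2.1²) ≈ 3.3.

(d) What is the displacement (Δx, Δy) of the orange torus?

(-1.3, 1.1)

The orange torus started near (2.8, 5.7) and ended near (1.5, 6.8).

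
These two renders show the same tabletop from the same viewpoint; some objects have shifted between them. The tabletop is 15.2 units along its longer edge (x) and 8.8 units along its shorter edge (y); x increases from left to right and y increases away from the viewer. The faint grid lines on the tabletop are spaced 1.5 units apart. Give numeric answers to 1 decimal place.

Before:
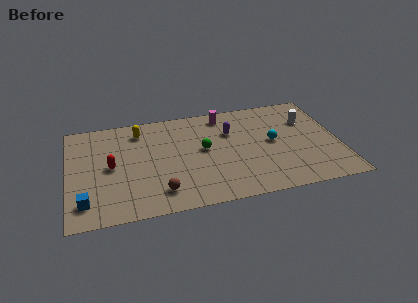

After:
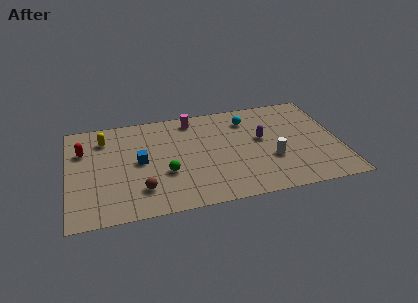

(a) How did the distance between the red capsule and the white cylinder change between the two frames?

-0.5

The distance was about 11.3 in the first image and 10.8 in the second, so they moved 0.5 units closer together.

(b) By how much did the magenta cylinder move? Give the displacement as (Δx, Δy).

(-1.8, 0.0)

From the two frames, the magenta cylinder sits at roughly (8.9, 7.6) before and (7.1, 7.6) after.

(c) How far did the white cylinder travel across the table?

3.8

The white cylinder moved from about (13.6, 6.1) to (11.3, 3.1), a distance of √(2.3² + 3.0²) ≈ 3.8.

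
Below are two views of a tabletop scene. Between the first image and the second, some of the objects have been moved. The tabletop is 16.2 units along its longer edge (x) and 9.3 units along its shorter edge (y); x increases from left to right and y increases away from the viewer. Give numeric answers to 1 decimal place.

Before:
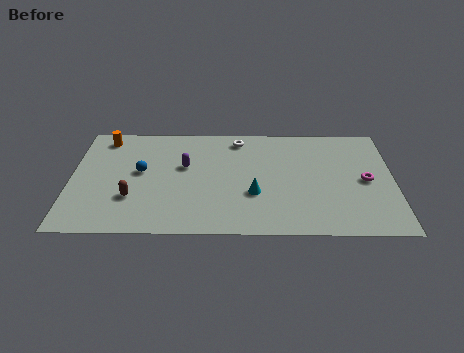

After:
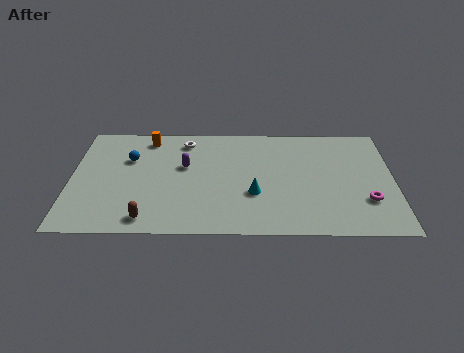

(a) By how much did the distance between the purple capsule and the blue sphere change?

+0.6

The distance was about 2.3 in the first image and 2.9 in the second, so they moved 0.6 units further apart.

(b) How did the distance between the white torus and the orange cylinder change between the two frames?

-4.9

Before: roughly 6.8 units apart; after: 1.9. That's 4.9 units closer together.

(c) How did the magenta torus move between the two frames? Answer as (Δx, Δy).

(0.0, -1.7)

The magenta torus started near (14.8, 4.5) and ended near (14.8, 2.8).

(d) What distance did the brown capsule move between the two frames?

1.9

The brown capsule was near (3.1, 2.9) before and (3.9, 1.2) after, so it travelled √(0.8² + 1.7²) ≈ 1.9 units.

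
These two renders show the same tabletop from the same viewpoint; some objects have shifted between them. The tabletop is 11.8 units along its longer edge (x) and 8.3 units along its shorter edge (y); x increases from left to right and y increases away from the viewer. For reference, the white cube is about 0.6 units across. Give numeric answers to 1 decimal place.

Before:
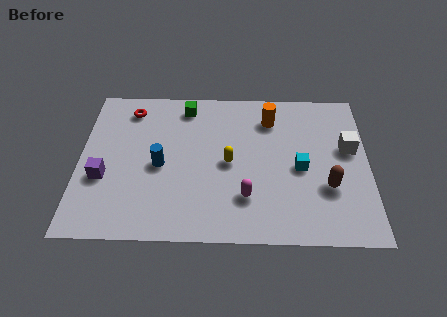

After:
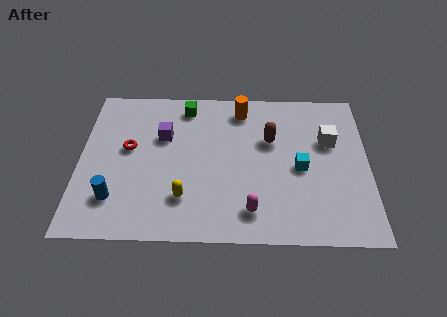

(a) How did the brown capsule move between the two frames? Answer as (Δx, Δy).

(-2.3, 2.5)

From the two frames, the brown capsule sits at roughly (10.1, 2.8) before and (7.8, 5.3) after.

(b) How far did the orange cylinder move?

1.3

The orange cylinder moved from about (7.8, 6.5) to (6.6, 7.0), a distance of √(1.2² + 0.5²) ≈ 1.3.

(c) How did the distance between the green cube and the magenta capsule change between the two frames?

+0.7

Before: roughly 5.5 units apart; after: 6.2. That's 0.7 units further apart.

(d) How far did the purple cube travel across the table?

3.3

From (1.0, 3.1) to (3.4, 5.4), the purple cube covered √(2.4² + 2.3²) ≈ 3.3 units.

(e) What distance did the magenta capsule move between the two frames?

0.7

The magenta capsule moved from about (6.8, 2.2) to (7.0, 1.5), a distance of √(0.2² + 0.7²) ≈ 0.7.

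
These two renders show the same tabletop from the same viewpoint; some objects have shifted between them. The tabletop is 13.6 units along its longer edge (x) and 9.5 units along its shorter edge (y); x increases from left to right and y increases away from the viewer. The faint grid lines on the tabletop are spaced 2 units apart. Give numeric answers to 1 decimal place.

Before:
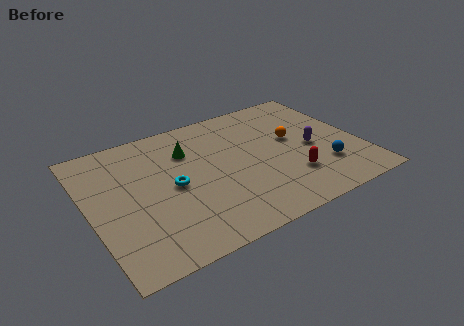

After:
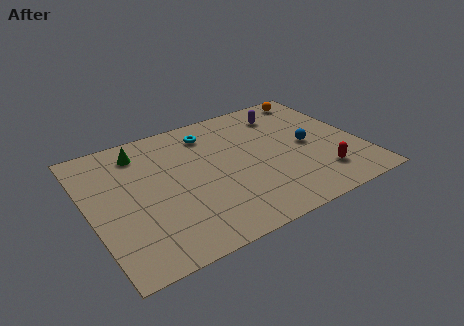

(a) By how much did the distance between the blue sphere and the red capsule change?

+0.8

They were about 1.7 units apart before and 2.5 after — 0.8 units further apart.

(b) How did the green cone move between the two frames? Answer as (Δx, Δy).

(-2.3, 1.0)

From the two frames, the green cone sits at roughly (5.2, 6.8) before and (2.9, 7.8) after.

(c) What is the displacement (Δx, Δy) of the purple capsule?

(-0.9, 3.3)

From the two frames, the purple capsule sits at roughly (11.2, 4.3) before and (10.3, 7.6) after.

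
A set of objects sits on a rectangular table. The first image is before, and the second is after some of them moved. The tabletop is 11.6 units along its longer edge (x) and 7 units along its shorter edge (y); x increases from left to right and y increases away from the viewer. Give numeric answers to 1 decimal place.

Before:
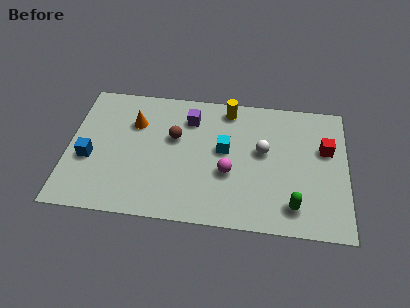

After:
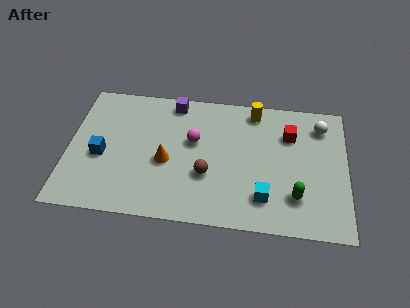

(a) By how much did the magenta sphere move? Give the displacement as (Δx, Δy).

(-1.5, 1.5)

From the two frames, the magenta sphere sits at roughly (6.7, 2.7) before and (5.2, 4.2) after.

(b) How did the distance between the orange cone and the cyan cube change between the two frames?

+0.4

They were about 3.9 units apart before and 4.3 after — 0.4 units further apart.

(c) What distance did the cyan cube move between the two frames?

2.9

From (6.5, 3.9) to (8.2, 1.6), the cyan cube covered √(1.7² + 2.3²) ≈ 2.9 units.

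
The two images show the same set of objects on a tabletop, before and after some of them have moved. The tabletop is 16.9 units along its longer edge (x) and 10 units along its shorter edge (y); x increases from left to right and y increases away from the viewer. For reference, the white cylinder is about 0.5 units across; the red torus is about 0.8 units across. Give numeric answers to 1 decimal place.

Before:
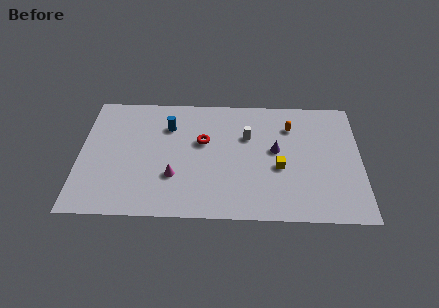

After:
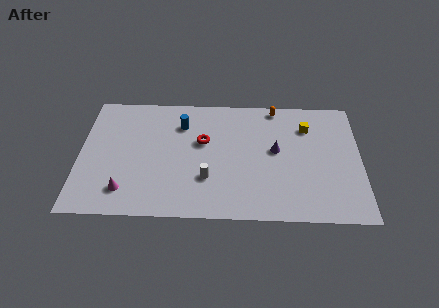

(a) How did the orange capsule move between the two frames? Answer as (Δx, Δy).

(-0.9, 1.6)

The orange capsule was at about (12.7, 7.5) and moved to about (11.8, 9.1).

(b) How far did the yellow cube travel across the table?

3.8

The yellow cube moved from about (12.0, 4.1) to (13.7, 7.5), a distance of √(1.7² + 3.4²) ≈ 3.8.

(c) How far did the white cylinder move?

4.2

The white cylinder moved from about (10.1, 6.6) to (7.7, 3.1), a distance of √(2.4² + 3.5²) ≈ 4.2.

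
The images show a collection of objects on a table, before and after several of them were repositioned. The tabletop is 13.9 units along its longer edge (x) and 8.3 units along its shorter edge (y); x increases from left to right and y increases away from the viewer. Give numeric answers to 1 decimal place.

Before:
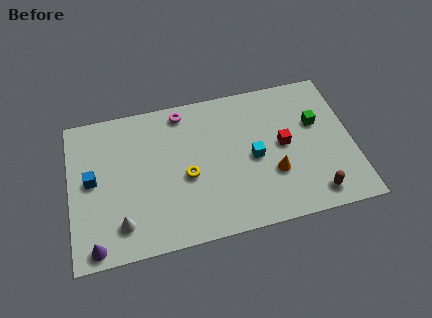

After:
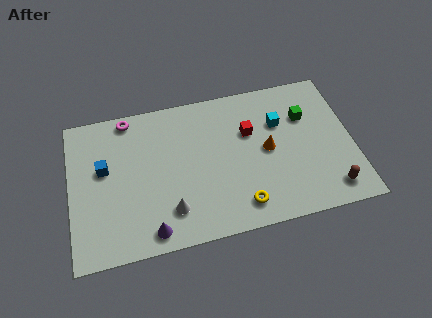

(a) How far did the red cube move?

1.9

From (10.5, 4.3) to (8.9, 5.4), the red cube covered √(1.6² + 1.1²) ≈ 1.9 units.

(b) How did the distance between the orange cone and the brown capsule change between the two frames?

+1.6

The distance was about 2.5 in the first image and 4.1 in the second, so they moved 1.6 units further apart.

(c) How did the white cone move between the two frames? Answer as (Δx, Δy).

(2.4, 0.2)

The white cone was at about (2.4, 1.7) and moved to about (4.8, 1.9).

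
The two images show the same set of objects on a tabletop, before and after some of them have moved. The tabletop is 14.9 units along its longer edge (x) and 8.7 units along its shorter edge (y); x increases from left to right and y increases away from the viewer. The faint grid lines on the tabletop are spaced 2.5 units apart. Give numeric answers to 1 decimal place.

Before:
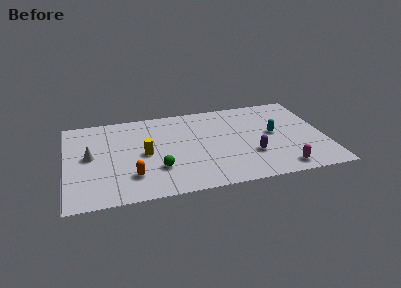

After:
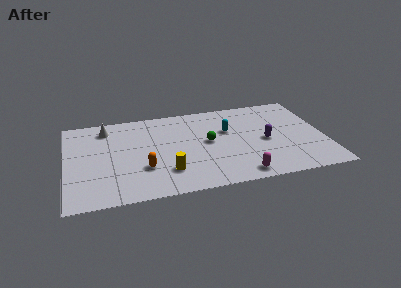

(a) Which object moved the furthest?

the green sphere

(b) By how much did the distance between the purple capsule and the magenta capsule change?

+1.1

The distance was about 2.3 in the first image and 3.4 in the second, so they moved 1.1 units further apart.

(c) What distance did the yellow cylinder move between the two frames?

2.3

The yellow cylinder moved from about (4.5, 4.2) to (5.7, 2.2), a distance of √(1.2² + 2.0²) ≈ 2.3.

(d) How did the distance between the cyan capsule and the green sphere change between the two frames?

-5.6

They were about 7.1 units apart before and 1.5 after — 5.6 units closer together.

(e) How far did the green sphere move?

3.6

From (5.2, 2.6) to (8.2, 4.6), the green sphere covered √(3.0² + 2.0²) ≈ 3.6 units.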